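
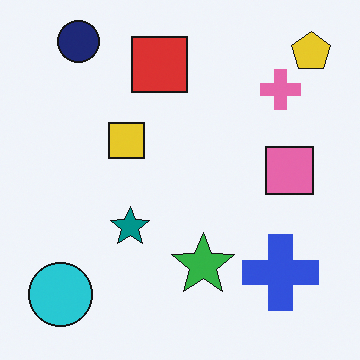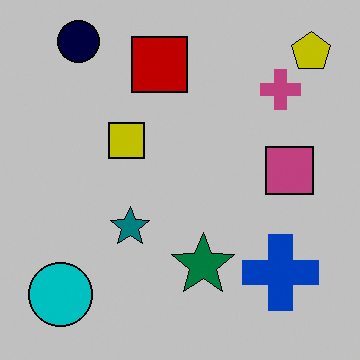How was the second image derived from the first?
It was aggressively posterized.

Each flat color has snapped to a coarser quantized level — most visibly, the near-white background has dropped to a flat grey.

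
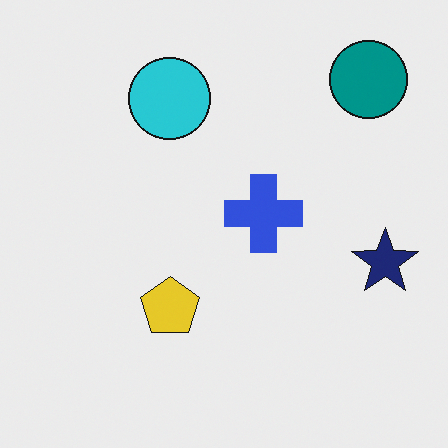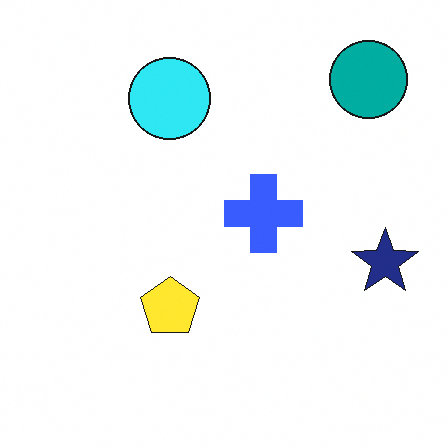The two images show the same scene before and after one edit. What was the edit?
This is the original image slightly brightened.

Every pixel — background and shapes alike — is uniformly brightened.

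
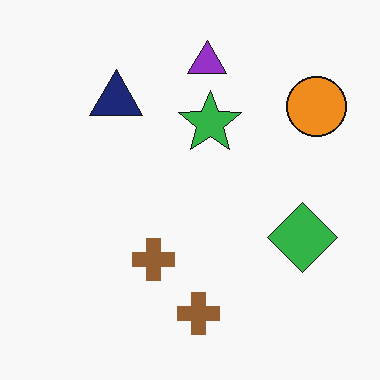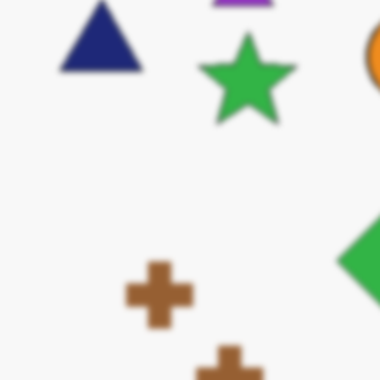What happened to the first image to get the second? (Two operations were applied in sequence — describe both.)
The second image is the first lightly blurred, then cropped to a modestly smaller region and rescaled.

Shape edges and outlines are uniformly softened across the whole image. The visible shapes are larger and the field of view is narrower; shapes near the original edges may be partly or wholly outside the frame — a crop-and-rescale.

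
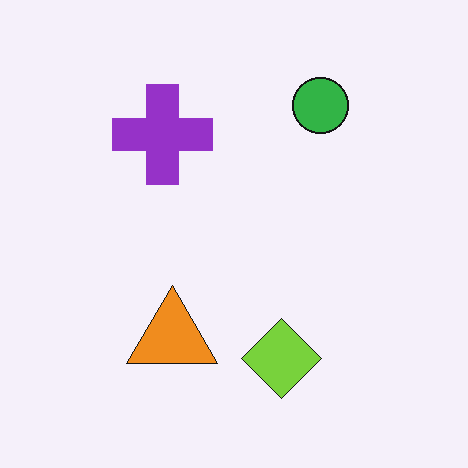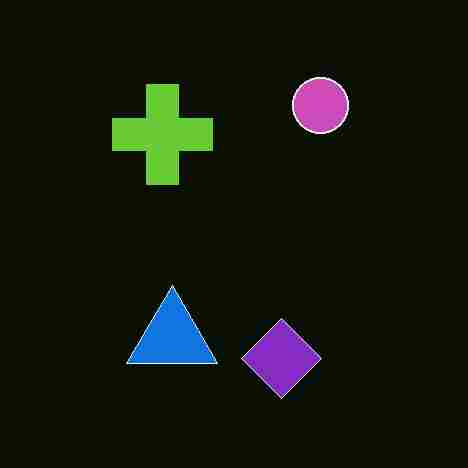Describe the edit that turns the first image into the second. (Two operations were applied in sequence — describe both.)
The image was color-inverted (negative), then degraded with heavy JPEG compression.

The light background has become dark and every shape's color is its complement — a photographic negative. Blocky 8×8 compression artifacts appear around shape edges and the flat background shows ringing — characteristic JPEG degradation.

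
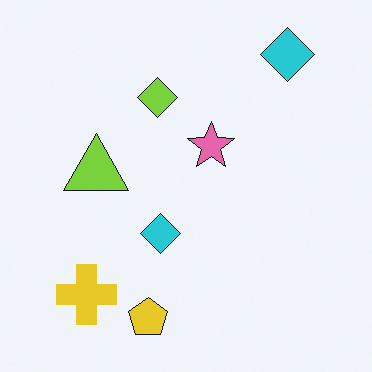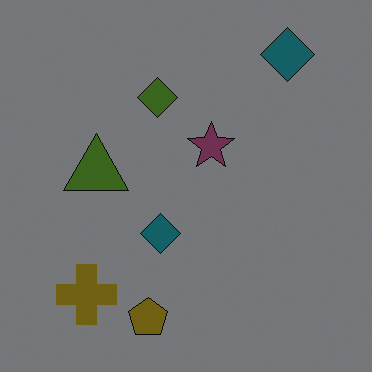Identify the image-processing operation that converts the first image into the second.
This is the original image darkened a lot.

Every pixel — background and shapes alike — is uniformly darkened.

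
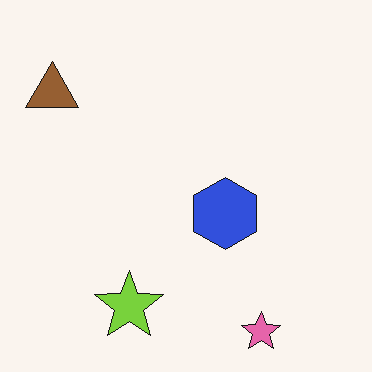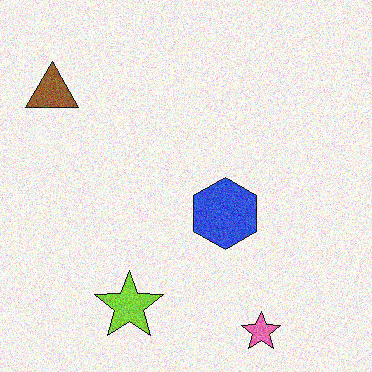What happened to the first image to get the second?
The second image is the first degraded with moderate additive noise.

Random speckle covers the whole image, including the flat background.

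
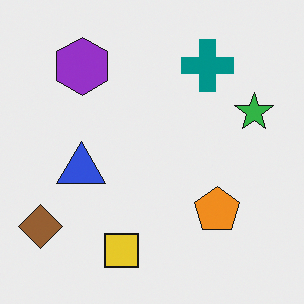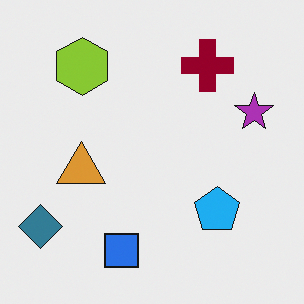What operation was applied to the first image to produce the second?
It was hue-shifted through roughly half the color wheel.

Every shape's color has rotated by the same amount around the hue wheel — a uniform hue shift.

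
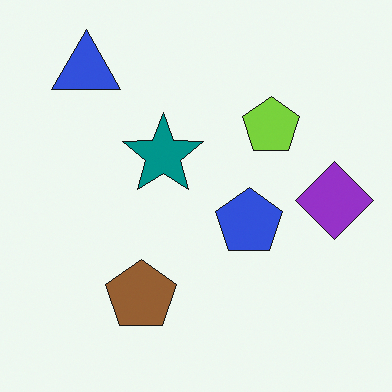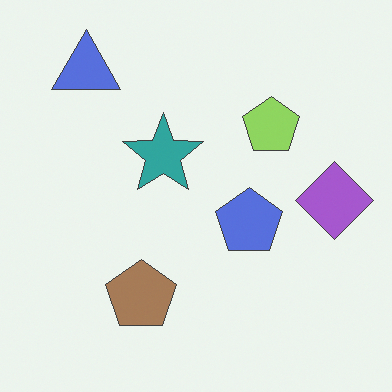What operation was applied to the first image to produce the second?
This is the original image given slightly reduced contrast.

Tones are pushed toward mid-grey across the whole image — a global contrast change.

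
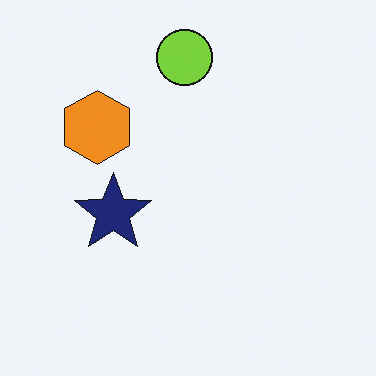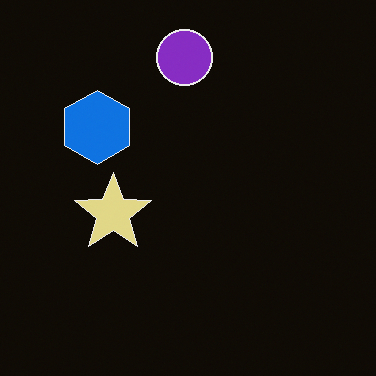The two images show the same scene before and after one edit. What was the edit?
This is the original image color-inverted (negative).

The light background has become dark and every shape's color is its complement — a photographic negative.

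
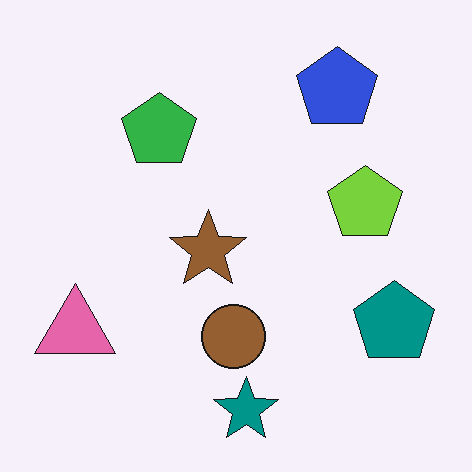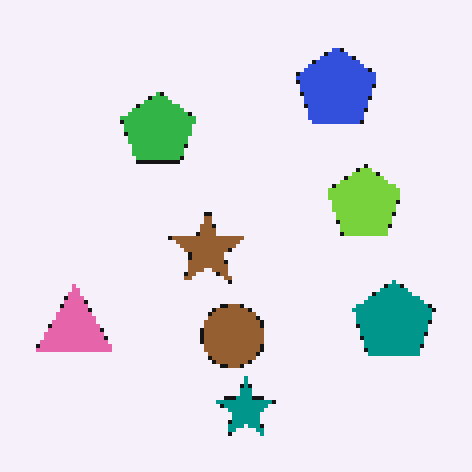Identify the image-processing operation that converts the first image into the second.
Mildly pixelated.

Shapes are reduced to large square blocks; fine edges and outlines are lost — a downscale-then-upscale (mosaic) effect.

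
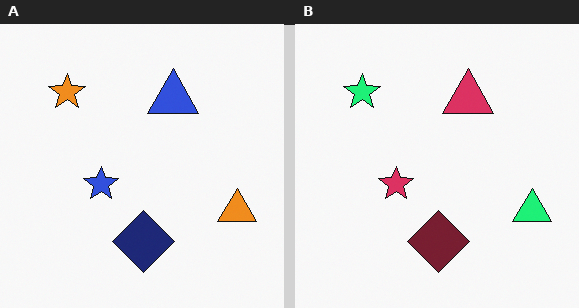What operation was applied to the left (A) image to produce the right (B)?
The image was hue-shifted through roughly a third of the color wheel.

Every shape's color has rotated by the same amount around the hue wheel — a uniform hue shift.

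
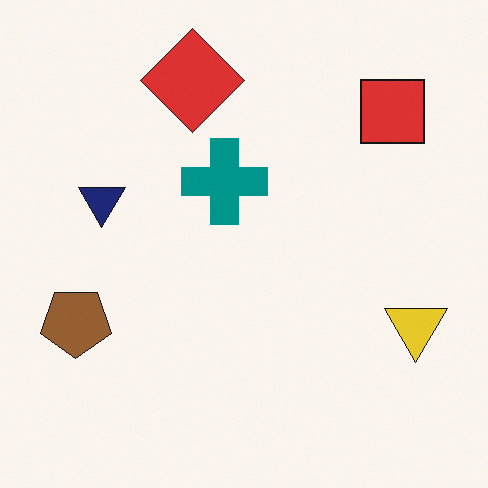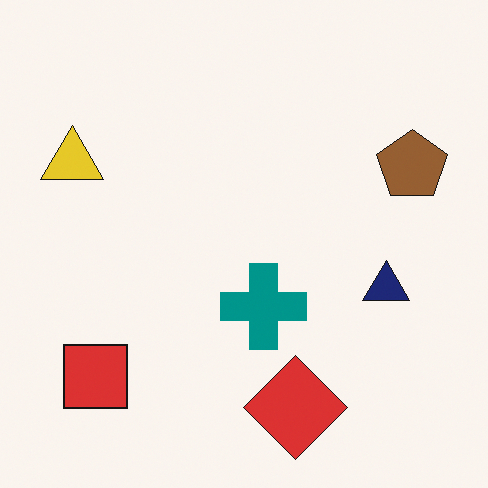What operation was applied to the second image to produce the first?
The first image is the second rotated 180°.

The red square sits in the bottom-left of the second image and the top-right of the first — consistent with a whole-image 180° rotation.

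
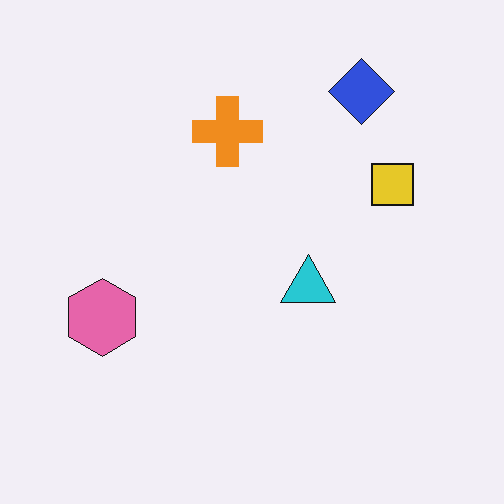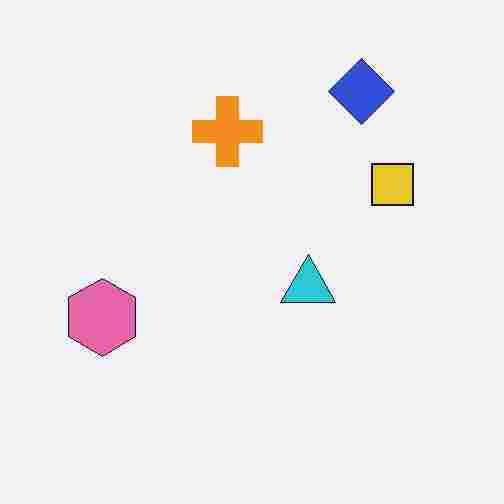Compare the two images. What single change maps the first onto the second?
The transformation is: heavily JPEG-compressed with obvious blocking artifacts.

Blocky 8×8 compression artifacts appear around shape edges and the flat background shows ringing — characteristic JPEG degradation.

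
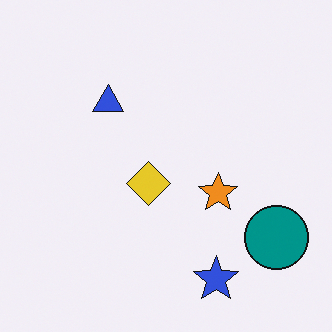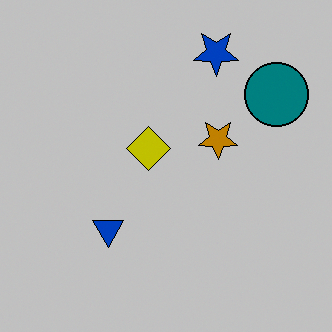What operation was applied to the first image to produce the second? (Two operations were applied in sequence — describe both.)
The second image is the first flipped vertically (top ↔ bottom), then heavily posterized to just a handful of flat colors.

The blue star is in the bottom of the first image and the top of the second — shapes on opposite sides of the horizontal midline have swapped in a mirror flip. Each flat color has snapped to a coarser quantized level — most visibly, the near-white background has dropped to a flat grey.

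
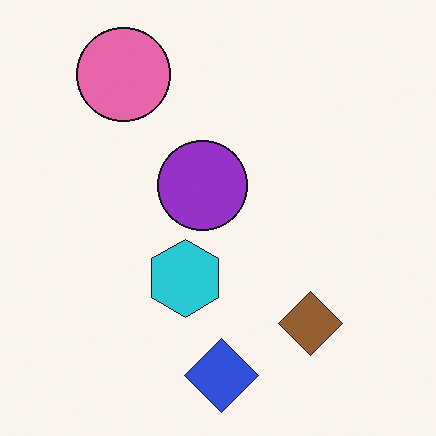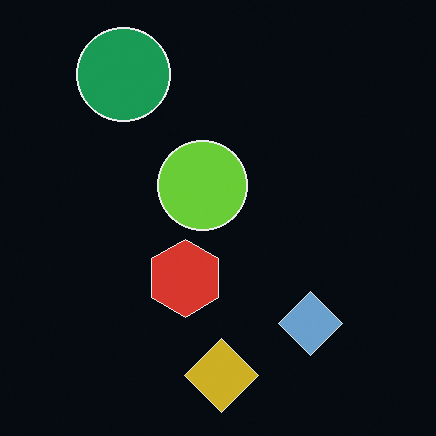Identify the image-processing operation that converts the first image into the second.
The image was color-inverted (negative).

The light background has become dark and every shape's color is its complement — a photographic negative.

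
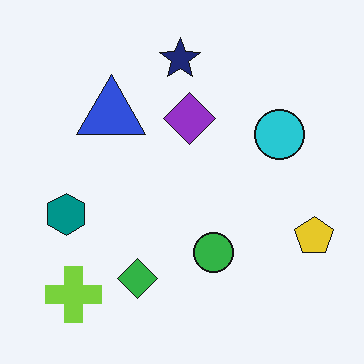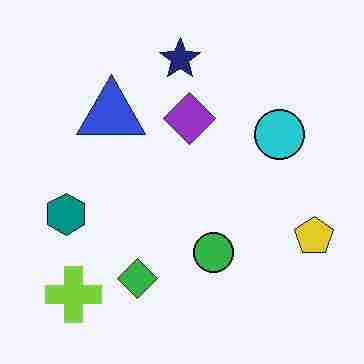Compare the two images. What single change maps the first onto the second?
The second image is the first heavily JPEG-compressed with obvious blocking artifacts.

Blocky 8×8 compression artifacts appear around shape edges and the flat background shows ringing — characteristic JPEG degradation.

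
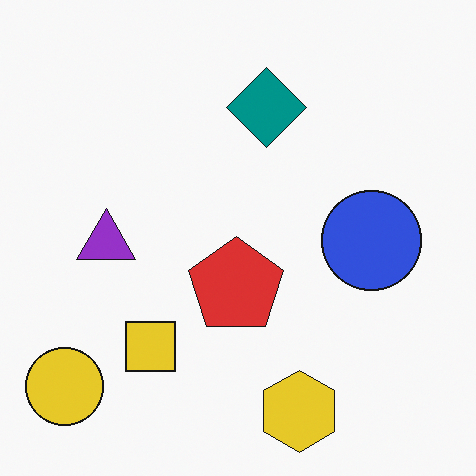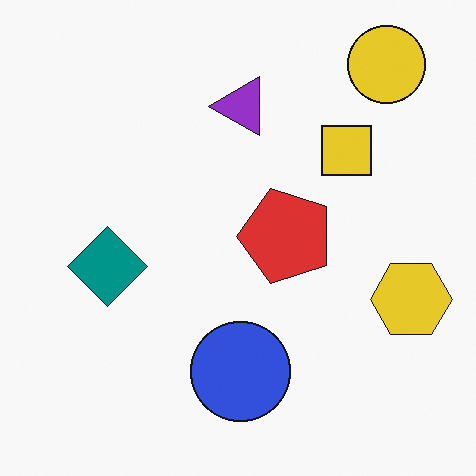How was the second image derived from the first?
The second image is the first transposed (reflected across the top-left ↔ bottom-right diagonal).

Shapes have swapped their row and column positions — what was in the top-right is now in the bottom-left — a diagonal reflection.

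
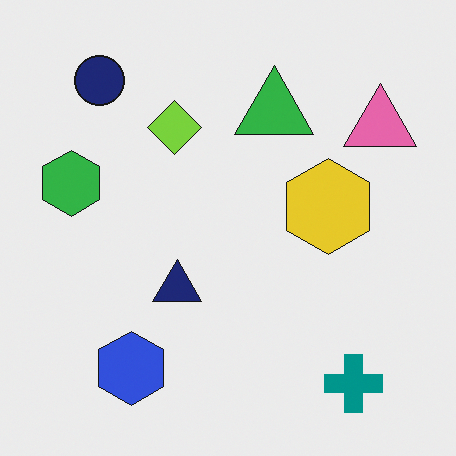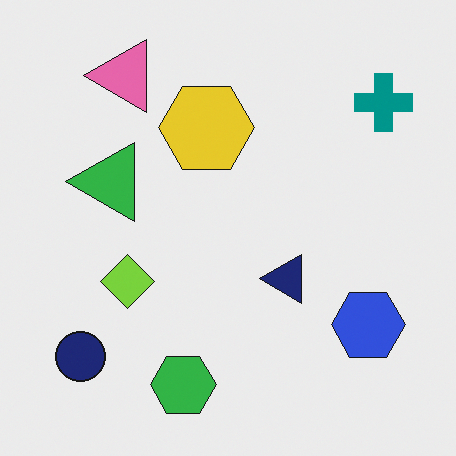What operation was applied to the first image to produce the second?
This is the original image rotated 90° counter-clockwise.

The teal cross sits in the bottom-right of the first image and the top-right of the second — consistent with a whole-image 90° counter-clockwise rotation.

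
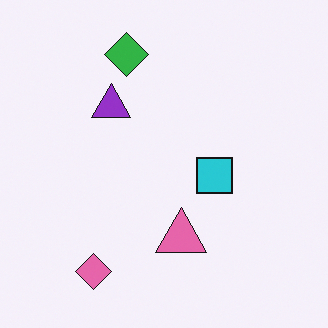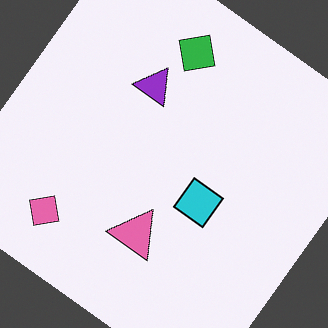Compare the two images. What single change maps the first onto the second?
The transformation is: rotated clockwise by a large amount — several tens of degrees.

Every shape is tilted by the same angle and the image corners show triangular fill wedges — a whole-image rotation by a non-right angle.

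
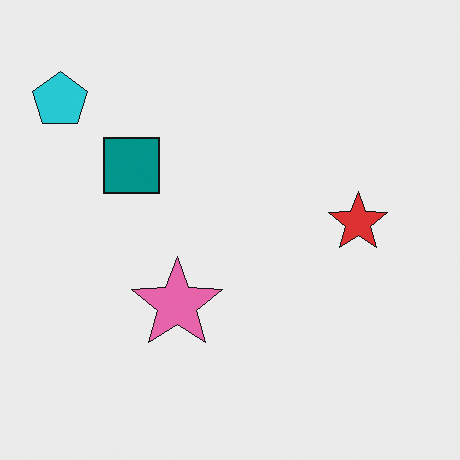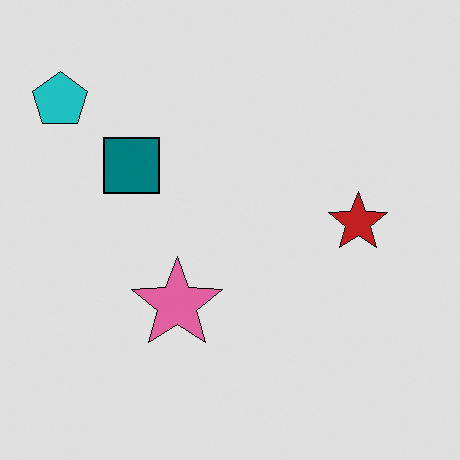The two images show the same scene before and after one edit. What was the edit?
The transformation is: posterized to a reduced palette.

Each flat color has snapped to a coarser quantized level — most visibly, the near-white background has dropped to a flat grey.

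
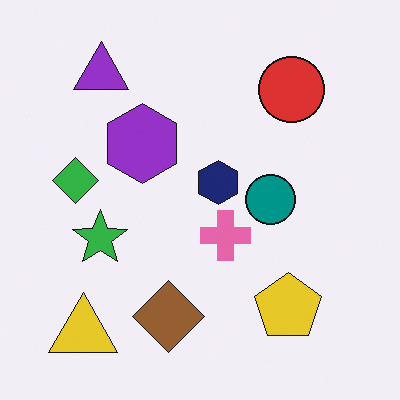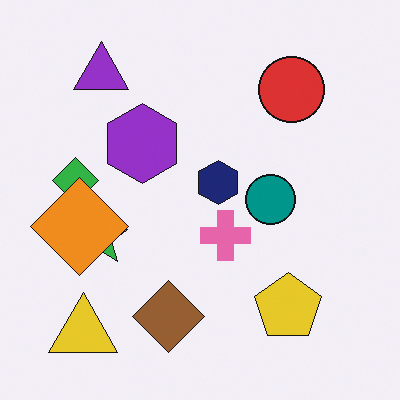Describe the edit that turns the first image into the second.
It was overlaid with an additional orange diamond.

An orange diamond appears in the second image that is absent from the first.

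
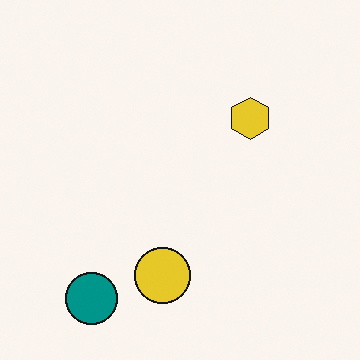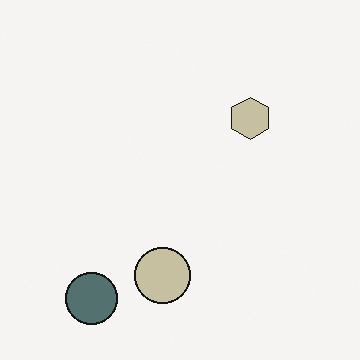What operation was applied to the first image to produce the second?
Heavily desaturated.

All colors are more muted and greyish — a global saturation change.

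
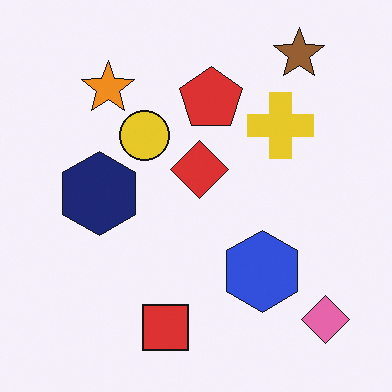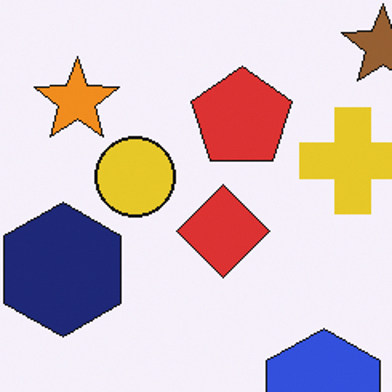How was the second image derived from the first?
Cropped to a modestly smaller region and rescaled.

The visible shapes are larger and the field of view is narrower; shapes near the original edges may be partly or wholly outside the frame — a crop-and-rescale.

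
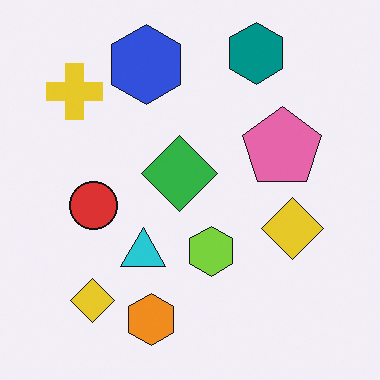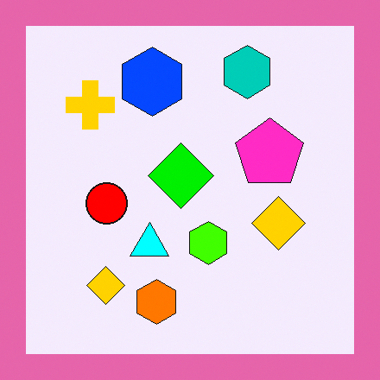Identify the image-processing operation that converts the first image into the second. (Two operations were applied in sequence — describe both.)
The second image is the first heavily oversaturated, then framed with a pink border.

All colors are more vivid — a global saturation change. A solid pink frame runs around the edge of the second image, with the content slightly shrunk inside it.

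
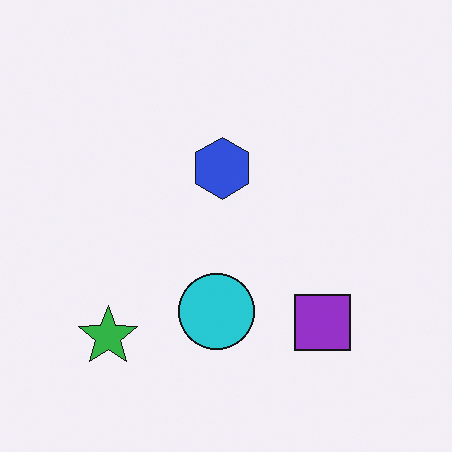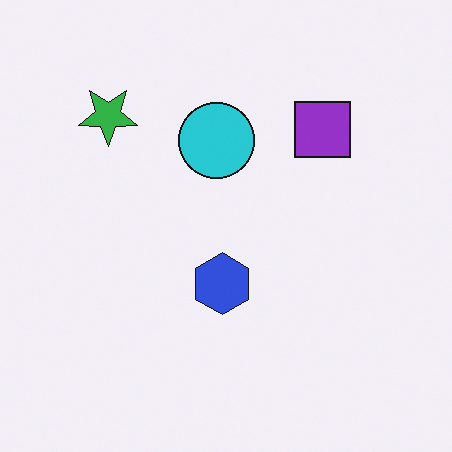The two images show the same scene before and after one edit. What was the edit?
The second image is the first flipped vertically (top ↔ bottom).

The green star is in the bottom-left of the first image and the top-left of the second — shapes on opposite sides of the horizontal midline have swapped in a mirror flip.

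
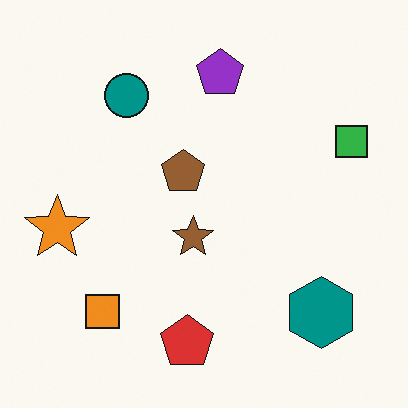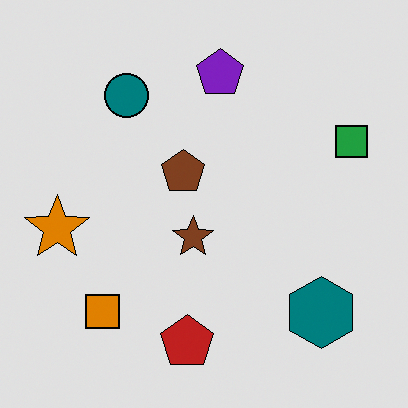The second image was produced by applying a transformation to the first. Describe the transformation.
It was moderately posterized.

Each flat color has snapped to a coarser quantized level — most visibly, the near-white background has dropped to a flat grey.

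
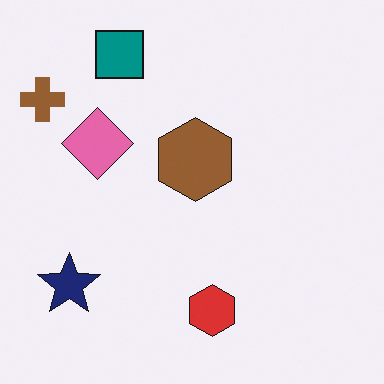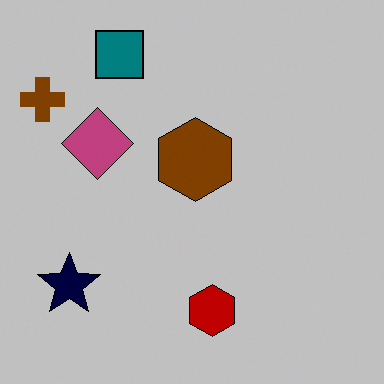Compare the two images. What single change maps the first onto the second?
This is the original image heavily posterized to just a handful of flat colors.

Each flat color has snapped to a coarser quantized level — most visibly, the near-white background has dropped to a flat grey.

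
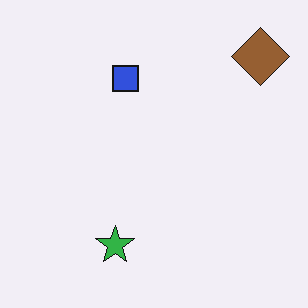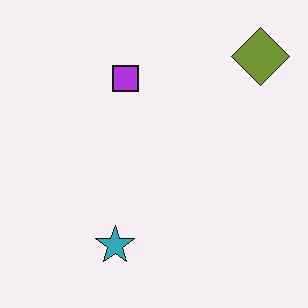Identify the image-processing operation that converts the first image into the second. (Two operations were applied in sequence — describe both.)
The transformation is: hue-shifted slightly, then JPEG-compressed with visible artifacts.

Every shape's color has rotated by the same amount around the hue wheel — a uniform hue shift. Blocky 8×8 compression artifacts appear around shape edges and the flat background shows ringing — characteristic JPEG degradation.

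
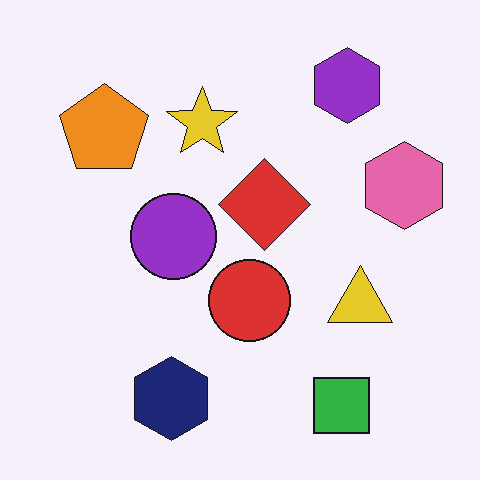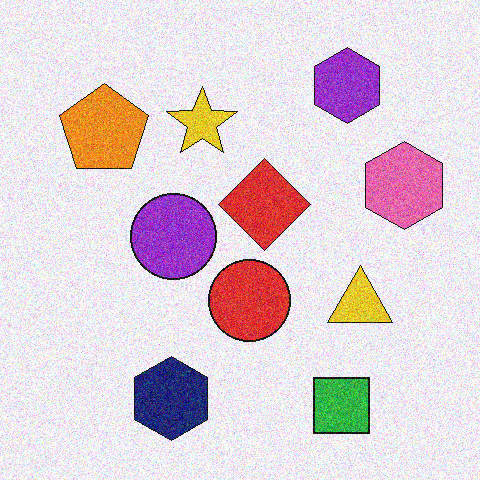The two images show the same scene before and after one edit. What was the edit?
The second image is the first degraded with moderate additive noise.

Random speckle covers the whole image, including the flat background.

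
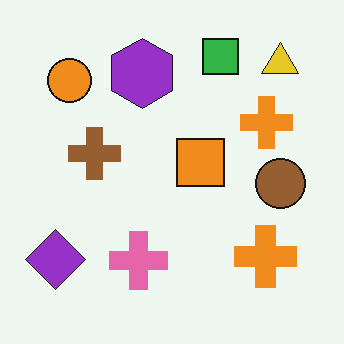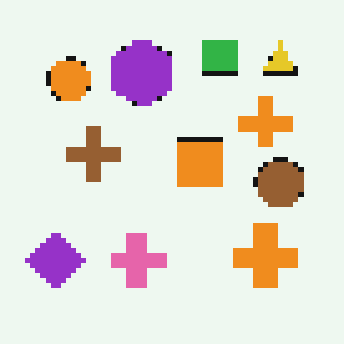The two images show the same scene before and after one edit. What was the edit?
This is the original image mildly pixelated.

Shapes are reduced to large square blocks; fine edges and outlines are lost — a downscale-then-upscale (mosaic) effect.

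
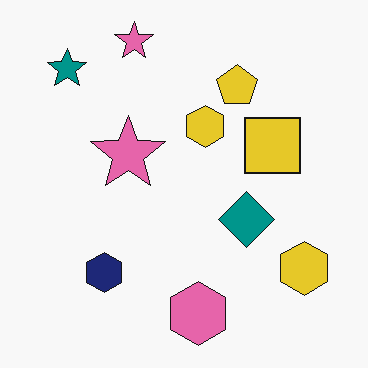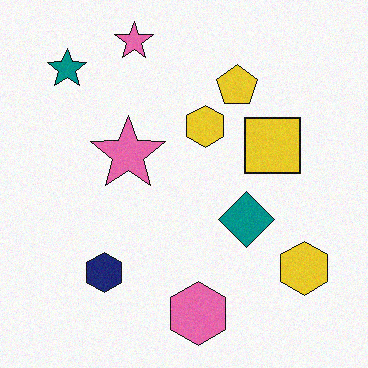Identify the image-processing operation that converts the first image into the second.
The second image is the first degraded with a light layer of grain.

Random speckle covers the whole image, including the flat background.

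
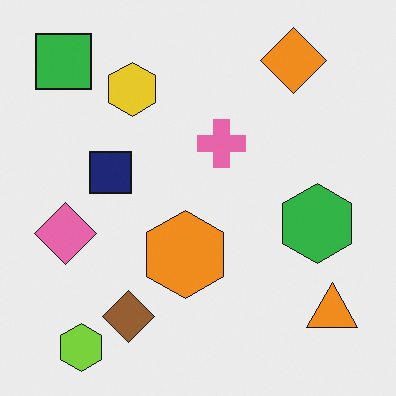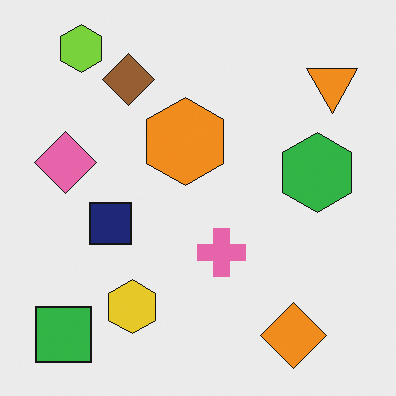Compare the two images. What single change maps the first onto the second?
It was flipped vertically (top ↔ bottom).

The lime hexagon is in the bottom-left of the first image and the top-left of the second — shapes on opposite sides of the horizontal midline have swapped in a mirror flip.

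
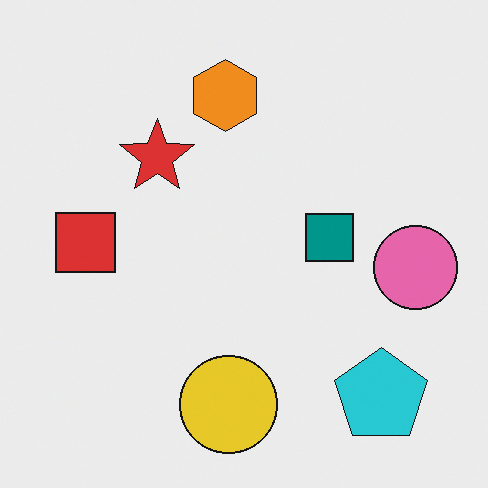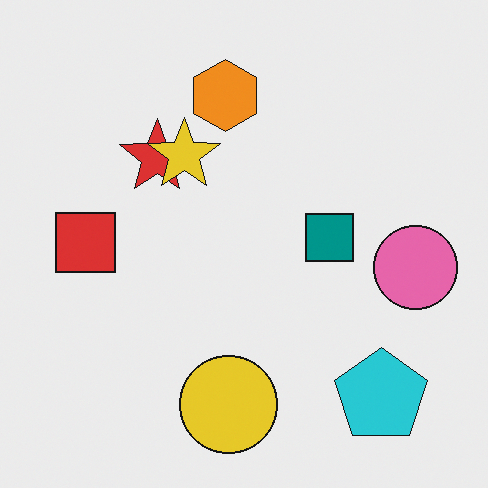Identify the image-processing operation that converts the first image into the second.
Overlaid with an additional yellow star.

A yellow star appears in the second image that is absent from the first.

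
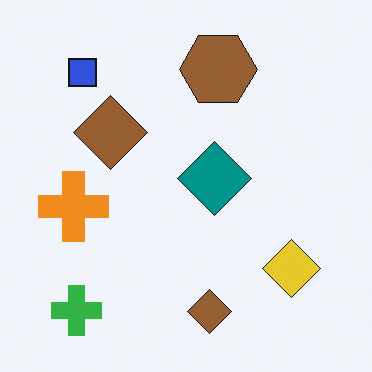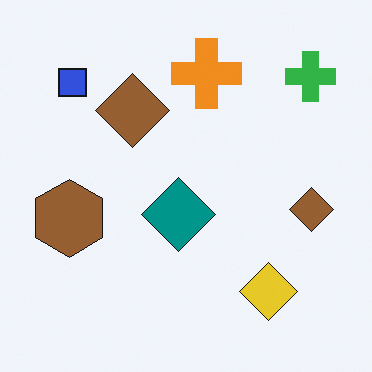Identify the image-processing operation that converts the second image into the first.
The image was transposed (reflected across the top-left ↔ bottom-right diagonal).

Shapes have swapped their row and column positions — what was in the top-right is now in the bottom-left — a diagonal reflection.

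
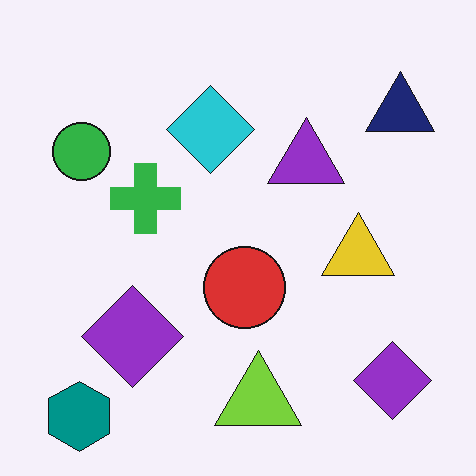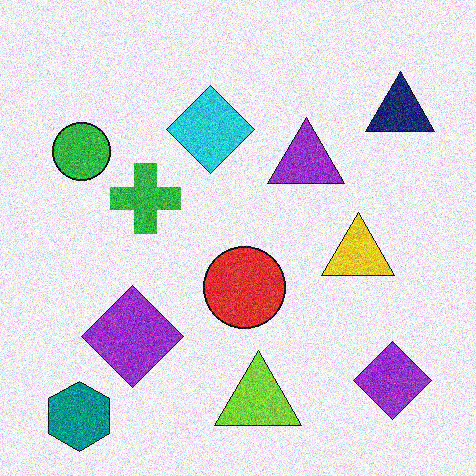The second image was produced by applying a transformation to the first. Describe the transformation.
Degraded with strong gaussian noise.

Random speckle covers the whole image, including the flat background.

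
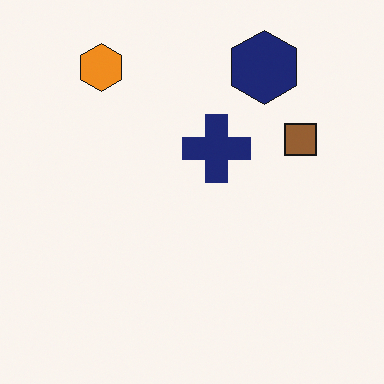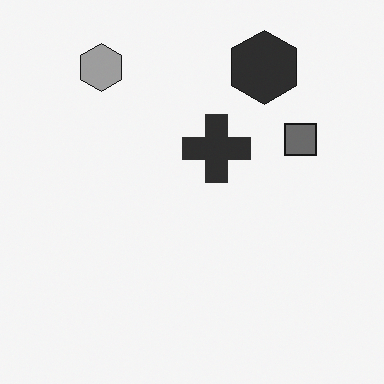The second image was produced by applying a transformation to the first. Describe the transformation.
The image was converted to grayscale.

All color is removed — every shape is now a shade of grey.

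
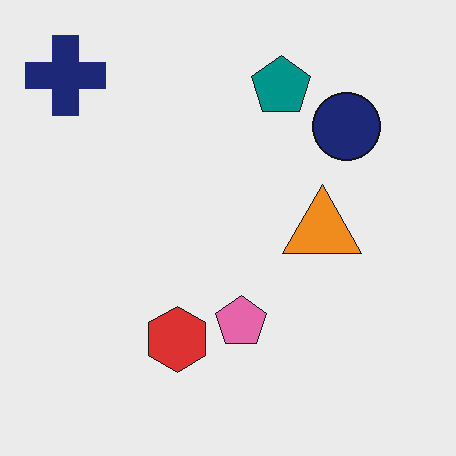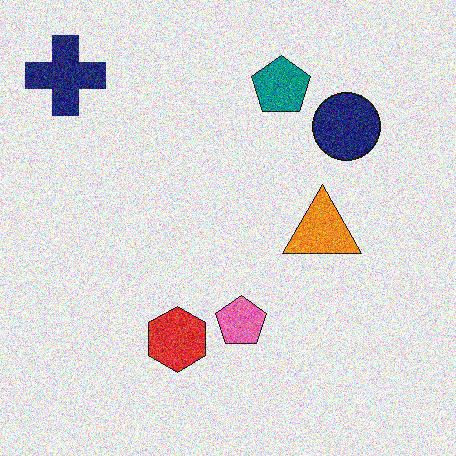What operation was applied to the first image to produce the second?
The image was degraded with a thick layer of grain.

Random speckle covers the whole image, including the flat background.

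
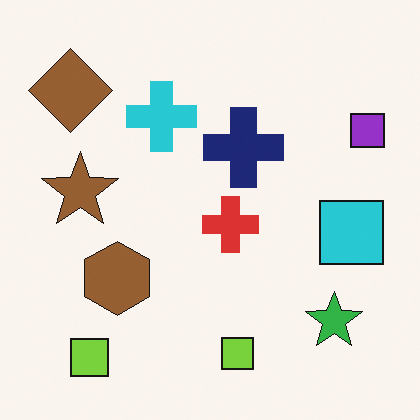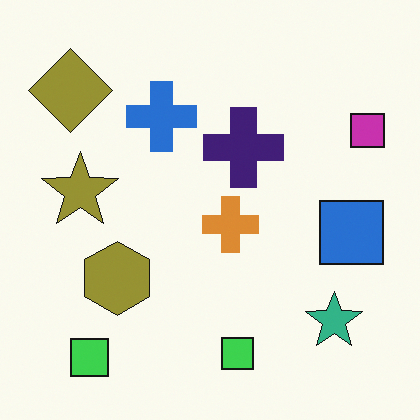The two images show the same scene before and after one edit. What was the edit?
The transformation is: hue-shifted by a small amount.

Every shape's color has rotated by the same amount around the hue wheel — a uniform hue shift.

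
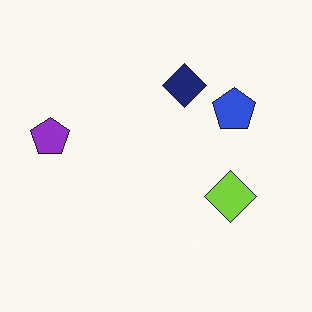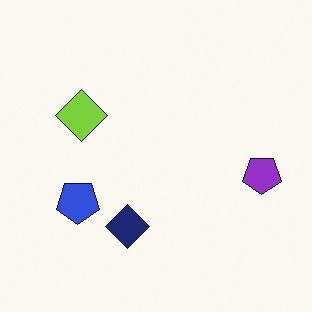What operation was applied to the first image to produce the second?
It was rotated 180°.

The purple pentagon sits in the left of the first image and the right of the second — consistent with a whole-image 180° rotation.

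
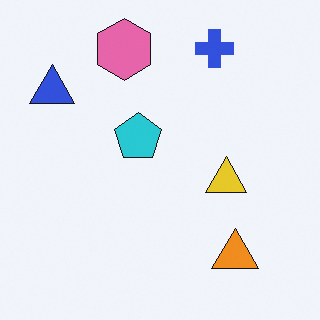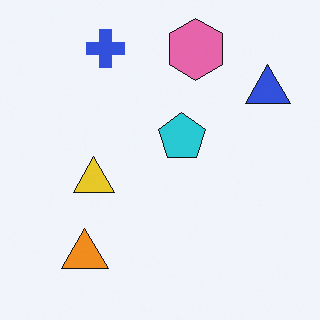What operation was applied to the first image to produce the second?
The image was flipped horizontally (left ↔ right).

The blue triangle is in the top-left of the first image and the top-right of the second — shapes on opposite sides of the vertical midline have swapped in a mirror flip.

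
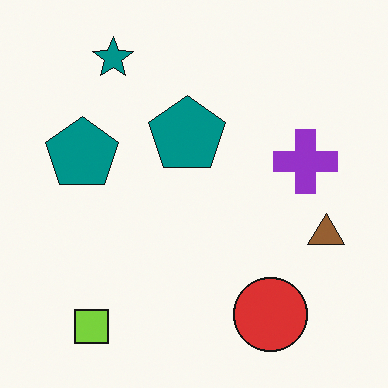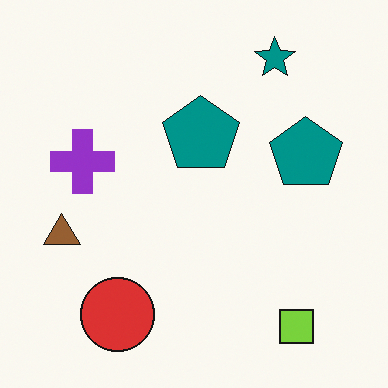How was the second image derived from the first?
The image was flipped horizontally (left ↔ right).

The brown triangle is in the right of the first image and the left of the second — shapes on opposite sides of the vertical midline have swapped in a mirror flip.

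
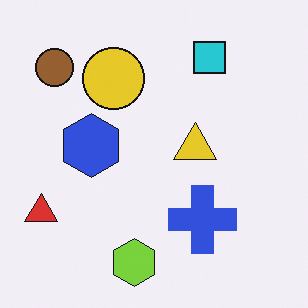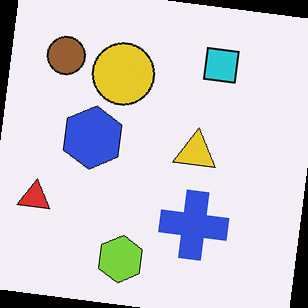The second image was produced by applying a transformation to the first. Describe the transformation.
The second image is the first rotated clockwise by a slight angle.

Every shape is tilted by the same angle and the image corners show triangular fill wedges — a whole-image rotation by a non-right angle.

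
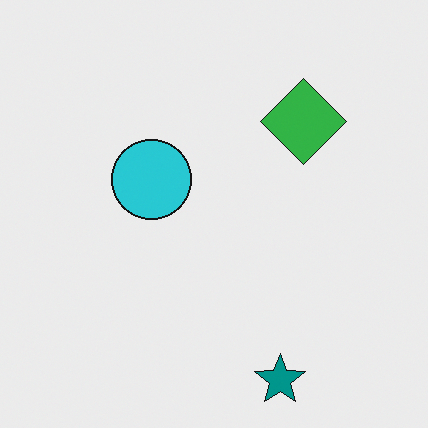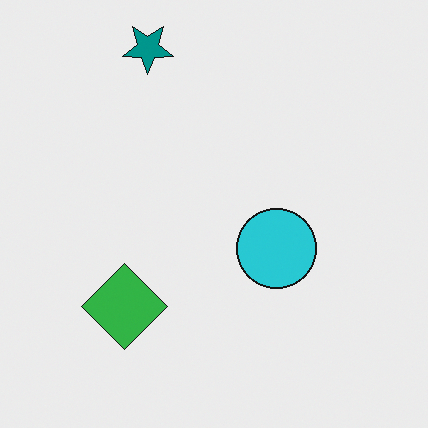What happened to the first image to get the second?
Rotated 180°.

The teal star sits in the bottom of the first image and the top of the second — consistent with a whole-image 180° rotation.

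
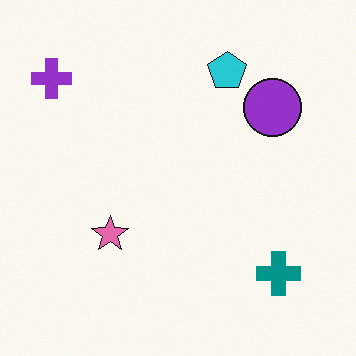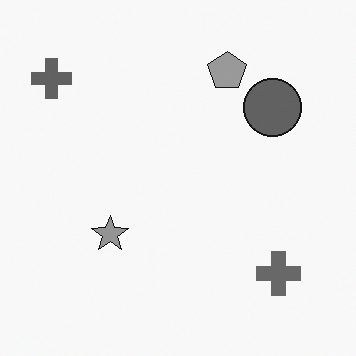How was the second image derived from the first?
The transformation is: converted to grayscale.

All color is removed — every shape is now a shade of grey.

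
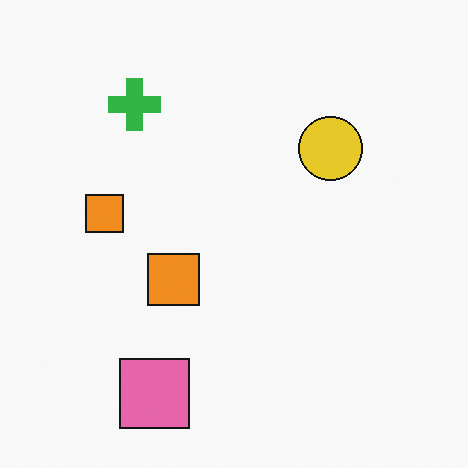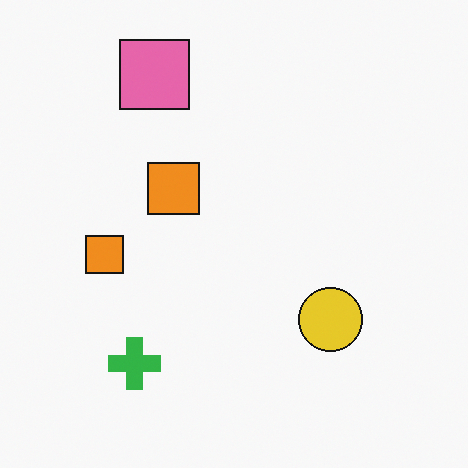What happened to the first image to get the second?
Flipped vertically (top ↔ bottom).

The pink square is in the bottom-left of the first image and the top-left of the second — shapes on opposite sides of the horizontal midline have swapped in a mirror flip.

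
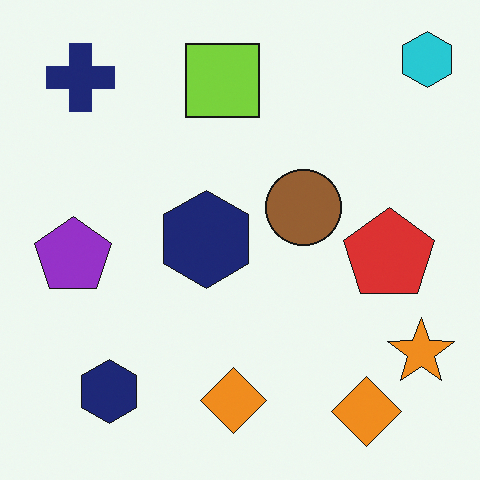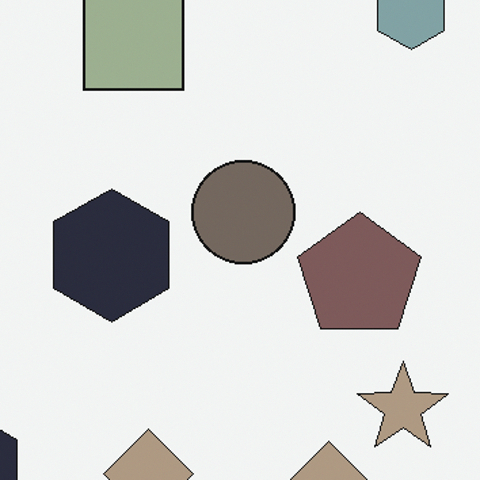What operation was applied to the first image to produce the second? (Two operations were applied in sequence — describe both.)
The transformation is: cropped slightly and scaled back up, then heavily desaturated.

The visible shapes are larger and the field of view is narrower; shapes near the original edges may be partly or wholly outside the frame — a crop-and-rescale. All colors are more muted and greyish — a global saturation change.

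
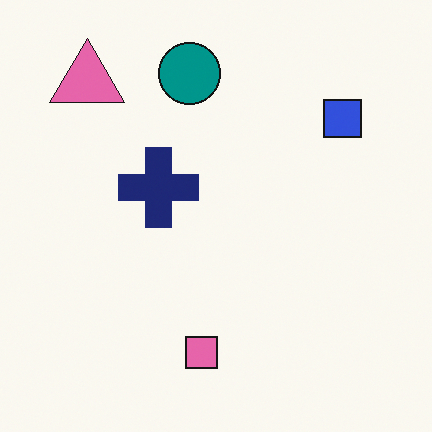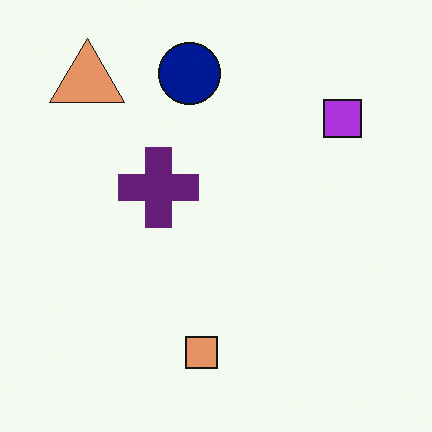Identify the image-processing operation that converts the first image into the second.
The second image is the first hue-shifted slightly.

Every shape's color has rotated by the same amount around the hue wheel — a uniform hue shift.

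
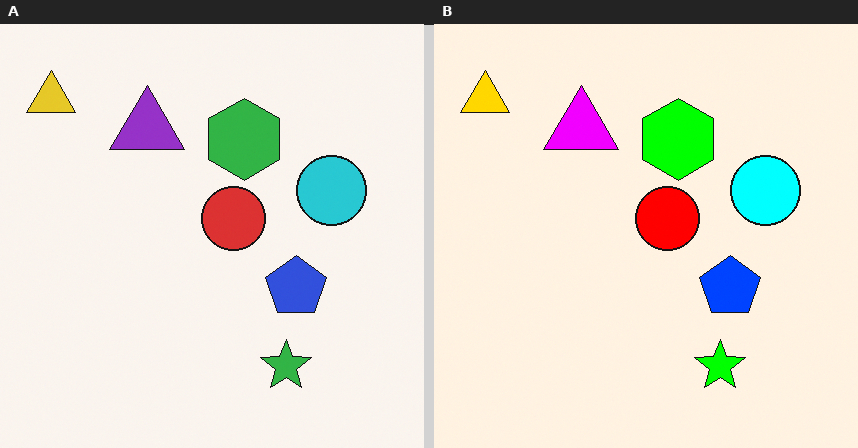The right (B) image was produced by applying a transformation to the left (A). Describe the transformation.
It was heavily oversaturated.

All colors are more vivid — a global saturation change.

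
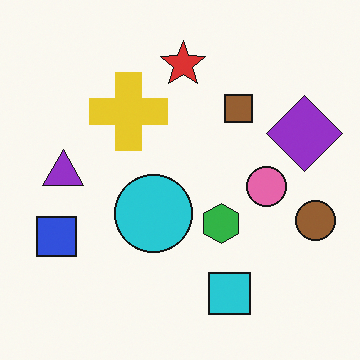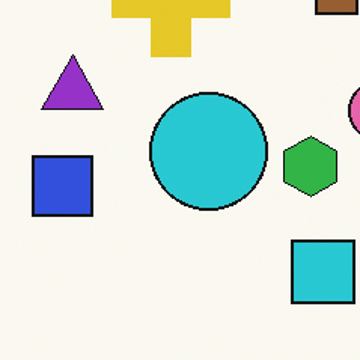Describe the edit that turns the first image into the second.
The image was cropped to a modestly smaller region and rescaled.

The visible shapes are larger and the field of view is narrower; shapes near the original edges may be partly or wholly outside the frame — a crop-and-rescale.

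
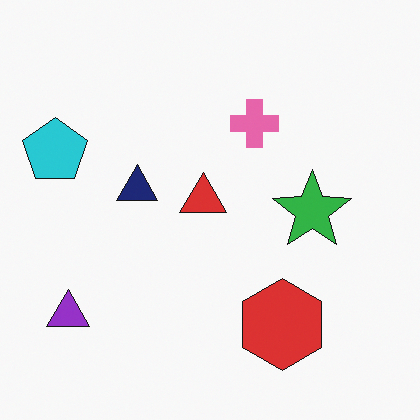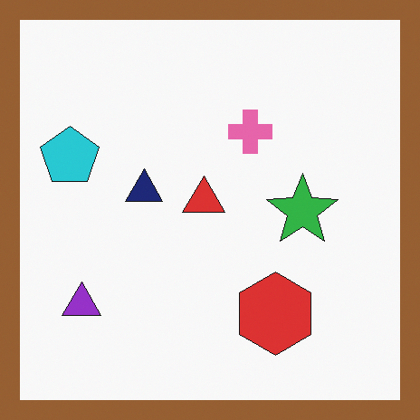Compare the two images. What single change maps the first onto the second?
This is the original image framed with a brown border.

A solid brown frame runs around the edge of the second image, with the content slightly shrunk inside it.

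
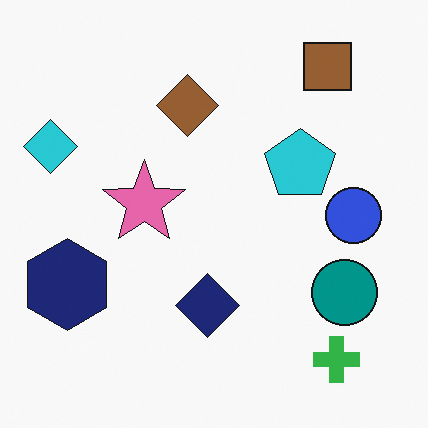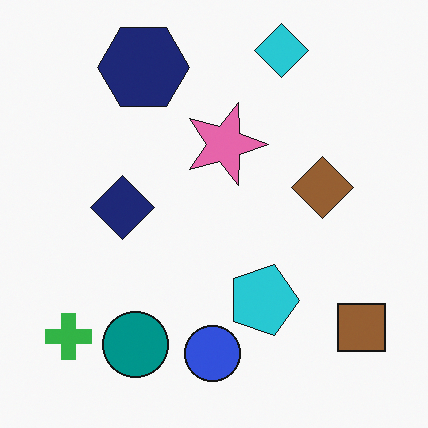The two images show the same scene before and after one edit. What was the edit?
Rotated 90° clockwise.

The green cross sits in the bottom-right of the first image and the bottom-left of the second — consistent with a whole-image 90° clockwise rotation.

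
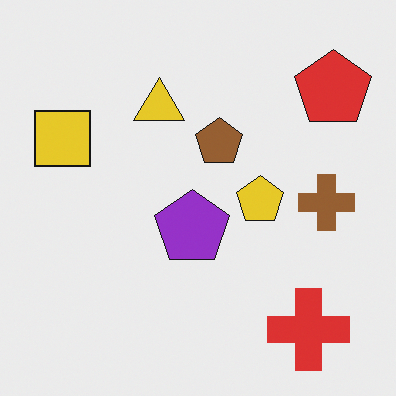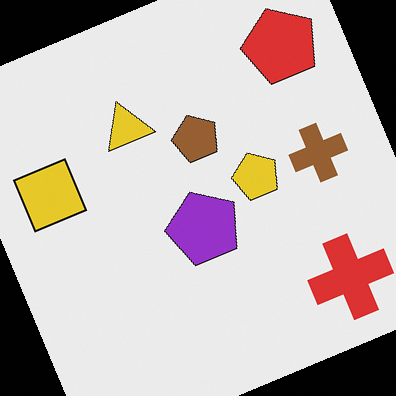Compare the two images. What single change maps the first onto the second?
It was rotated counter-clockwise by a moderate amount.

Every shape is tilted by the same angle and the image corners show triangular fill wedges — a whole-image rotation by a non-right angle.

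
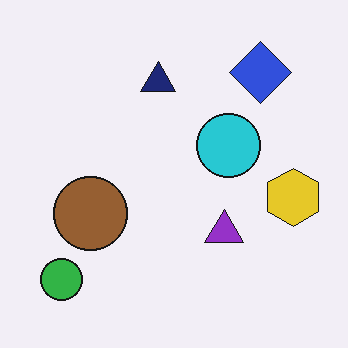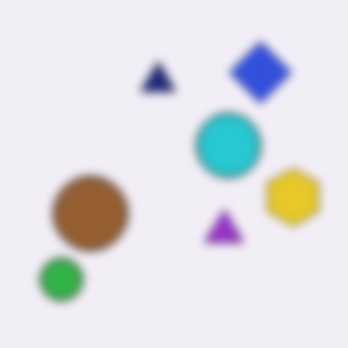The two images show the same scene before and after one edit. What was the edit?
The image was noticeably gaussian-blurred.

Shape edges and outlines are uniformly softened across the whole image.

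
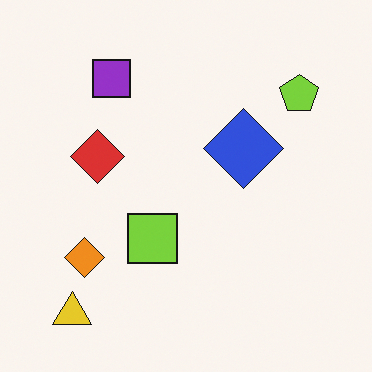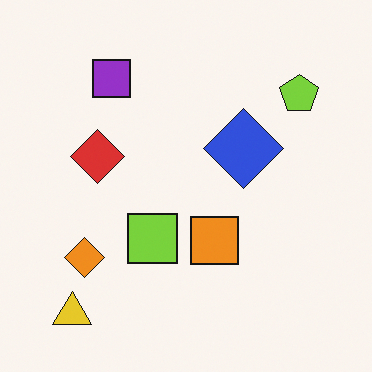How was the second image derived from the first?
It was overlaid with an additional orange square.

An orange square appears in the second image that is absent from the first.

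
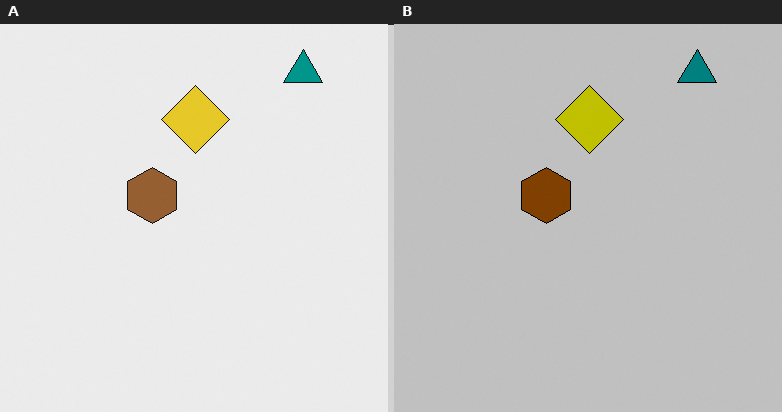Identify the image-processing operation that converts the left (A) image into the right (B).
The image was heavily posterized to just a handful of flat colors.

Each flat color has snapped to a coarser quantized level — most visibly, the near-white background has dropped to a flat grey.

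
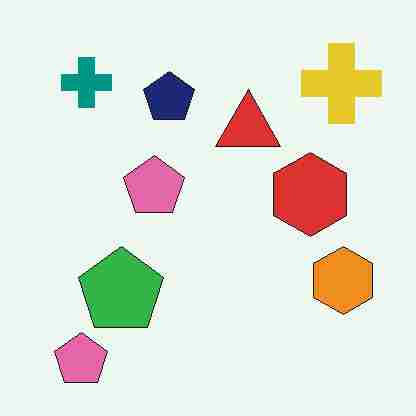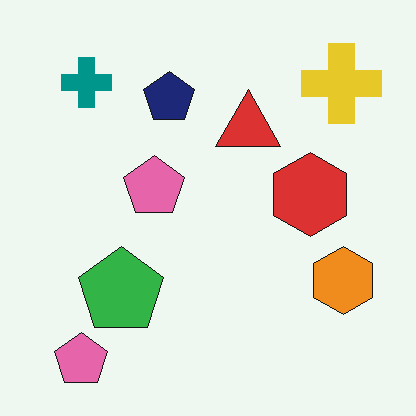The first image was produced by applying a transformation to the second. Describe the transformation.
The transformation is: heavily JPEG-compressed with obvious blocking artifacts.

Blocky 8×8 compression artifacts appear around shape edges and the flat background shows ringing — characteristic JPEG degradation.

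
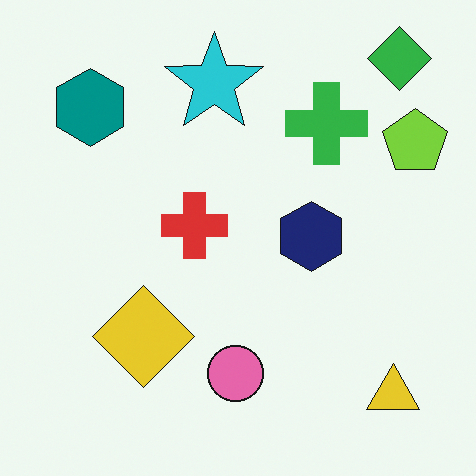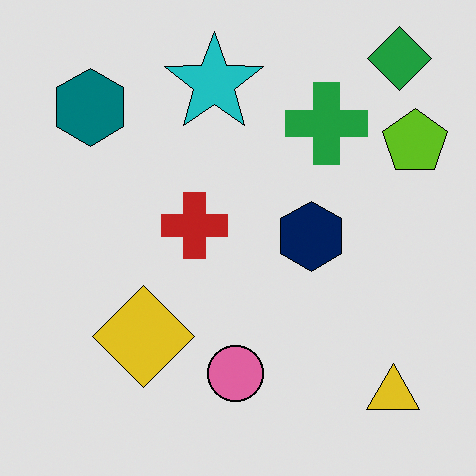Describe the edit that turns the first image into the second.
This is the original image posterized to a reduced palette.

Each flat color has snapped to a coarser quantized level — most visibly, the near-white background has dropped to a flat grey.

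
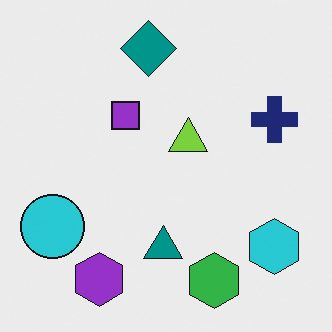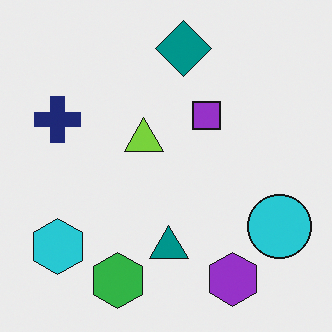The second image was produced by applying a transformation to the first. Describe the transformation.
This is the original image flipped horizontally (left ↔ right).

The cyan circle is in the bottom-left of the first image and the bottom-right of the second — shapes on opposite sides of the vertical midline have swapped in a mirror flip.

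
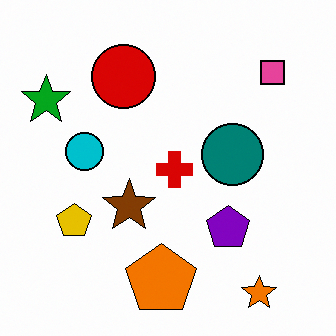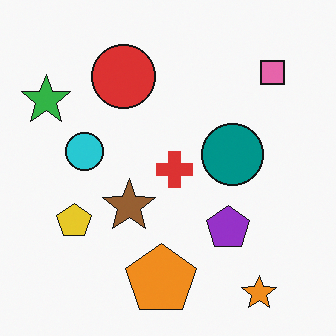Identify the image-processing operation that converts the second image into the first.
The image was given slightly increased contrast.

Tones are pushed away from mid-grey across the whole image — a global contrast change.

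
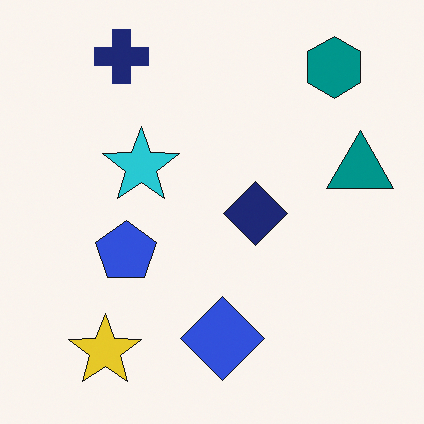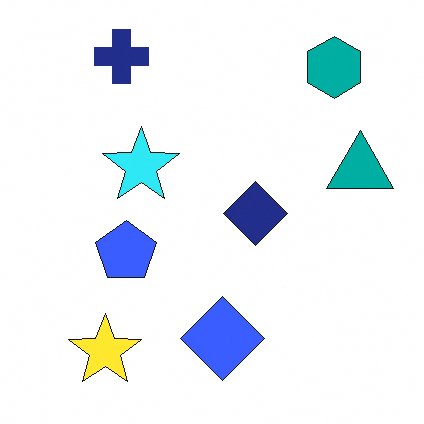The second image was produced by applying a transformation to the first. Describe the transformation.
Slightly brightened.

Every pixel — background and shapes alike — is uniformly brightened.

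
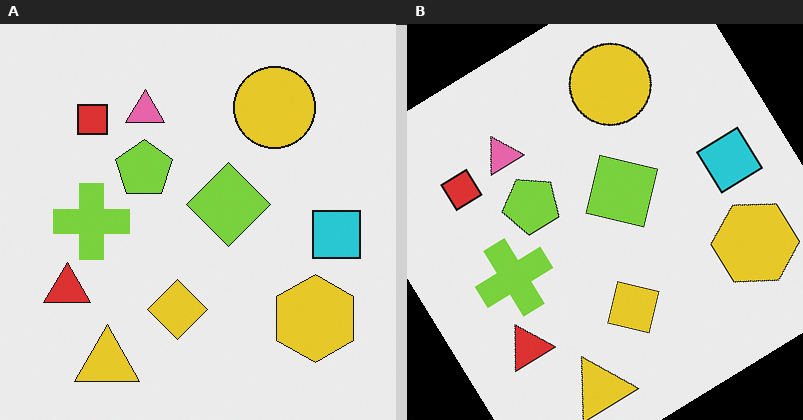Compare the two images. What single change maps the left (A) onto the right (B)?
The transformation is: rotated counter-clockwise by a large amount — several tens of degrees.

Every shape is tilted by the same angle and the image corners show triangular fill wedges — a whole-image rotation by a non-right angle.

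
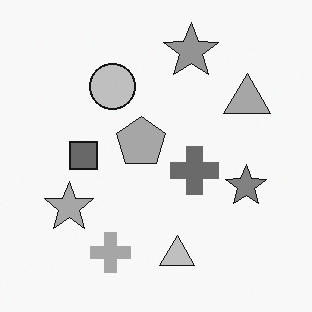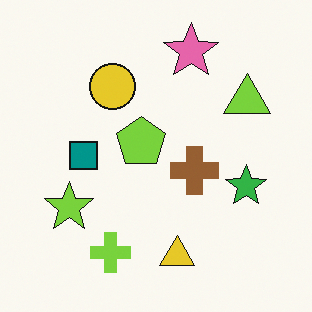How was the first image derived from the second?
The image was converted to grayscale.

All color is removed — every shape is now a shade of grey.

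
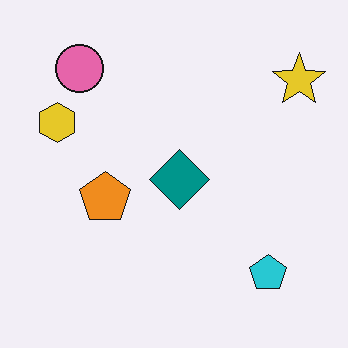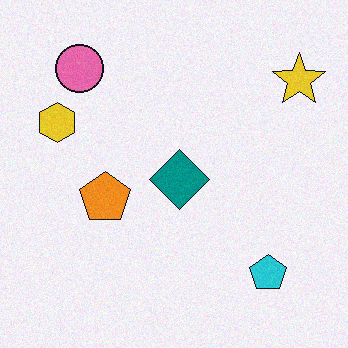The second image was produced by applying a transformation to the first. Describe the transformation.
This is the original image degraded with a light layer of grain.

Random speckle covers the whole image, including the flat background.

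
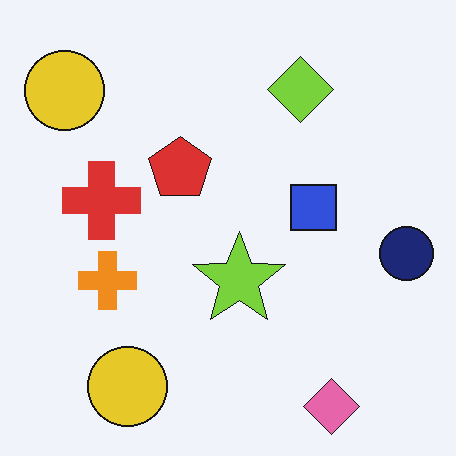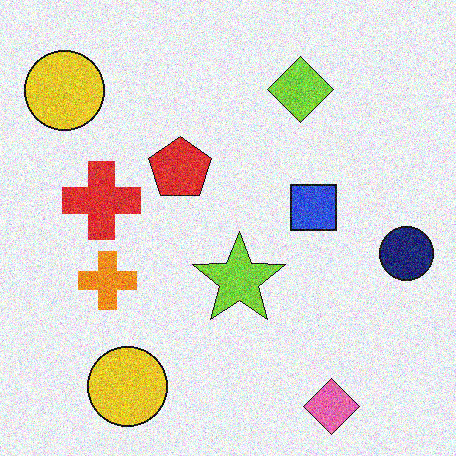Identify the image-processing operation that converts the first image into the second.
This is the original image degraded with a thick layer of grain.

Random speckle covers the whole image, including the flat background.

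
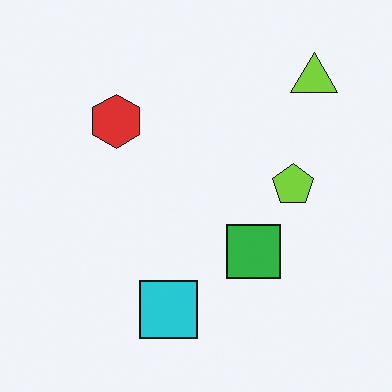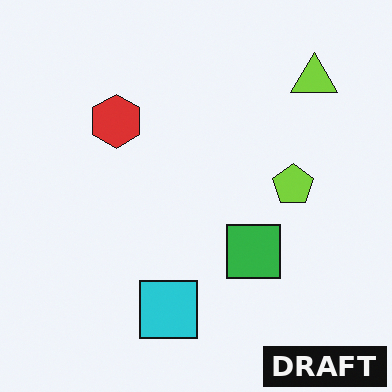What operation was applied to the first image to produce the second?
Watermarked with the text "DRAFT" in the lower-right corner.

A dark label reading "DRAFT" appears in the lower-right corner.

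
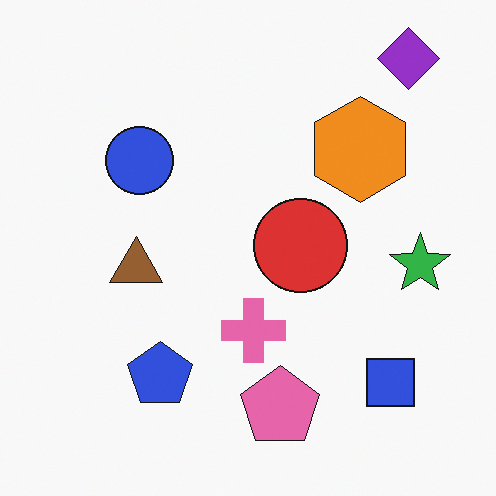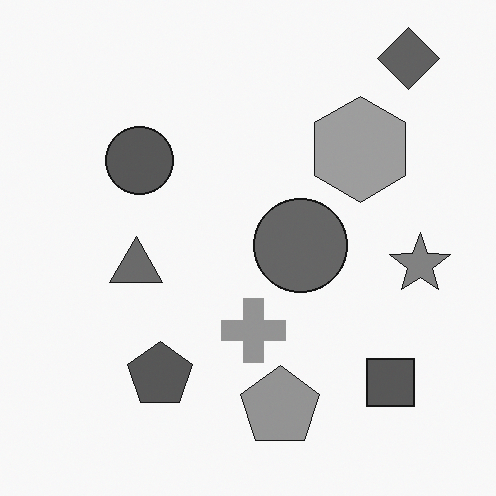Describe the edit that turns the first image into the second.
The second image is the first converted to grayscale.

All color is removed — every shape is now a shade of grey.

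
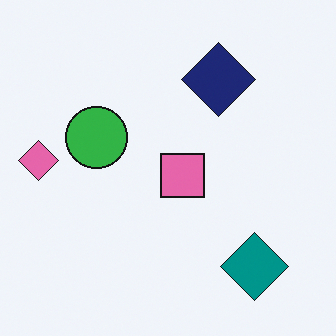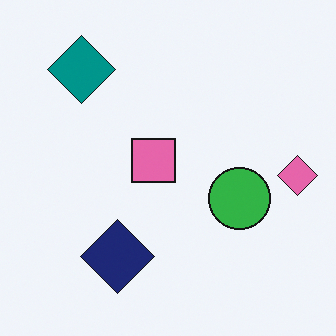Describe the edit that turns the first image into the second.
Rotated 180°.

The teal diamond sits in the bottom-right of the first image and the top-left of the second — consistent with a whole-image 180° rotation.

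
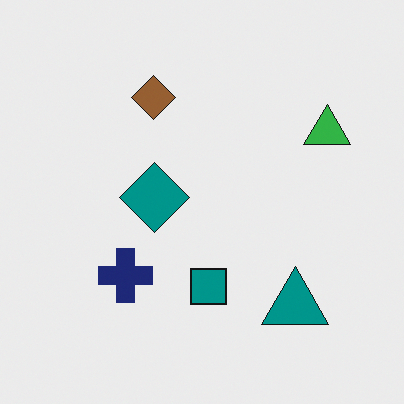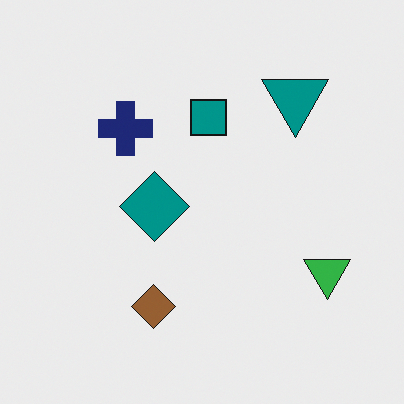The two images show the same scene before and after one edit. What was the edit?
Flipped vertically (top ↔ bottom).

The brown diamond is in the top of the first image and the bottom of the second — shapes on opposite sides of the horizontal midline have swapped in a mirror flip.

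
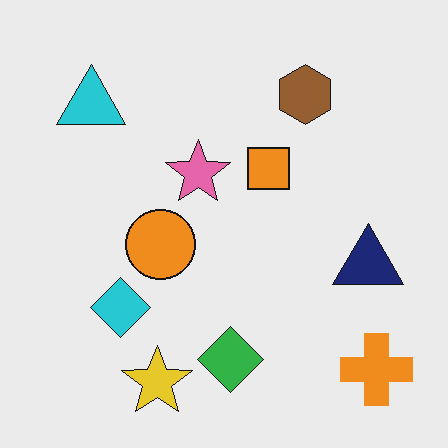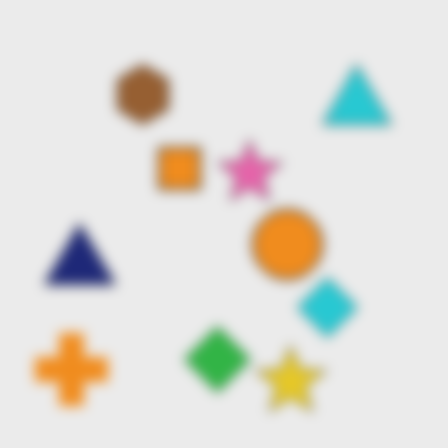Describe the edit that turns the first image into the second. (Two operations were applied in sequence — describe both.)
It was flipped horizontally (left ↔ right), then heavily blurred.

The orange cross is in the bottom-right of the first image and the bottom-left of the second — shapes on opposite sides of the vertical midline have swapped in a mirror flip. Shape edges and outlines are uniformly softened across the whole image.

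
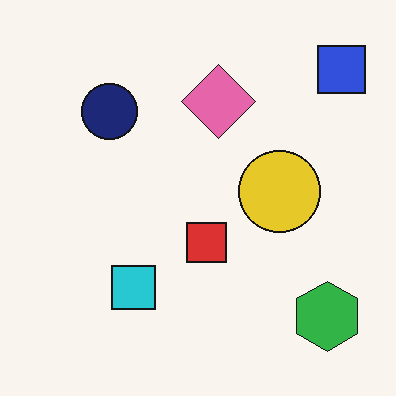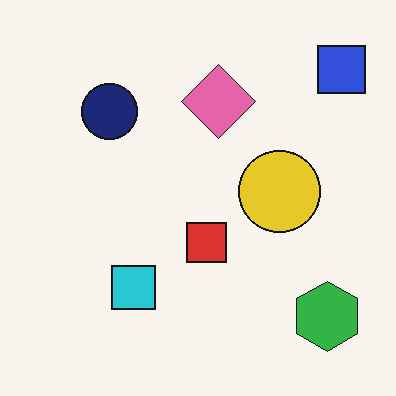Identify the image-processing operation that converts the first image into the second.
The image was given moderate JPEG compression.

Blocky 8×8 compression artifacts appear around shape edges and the flat background shows ringing — characteristic JPEG degradation.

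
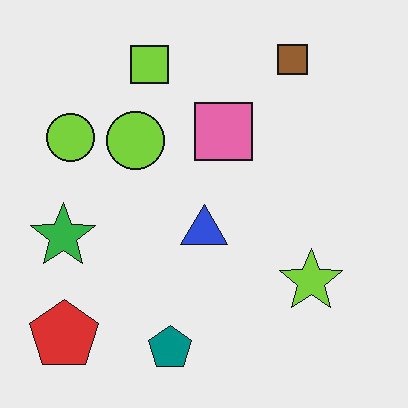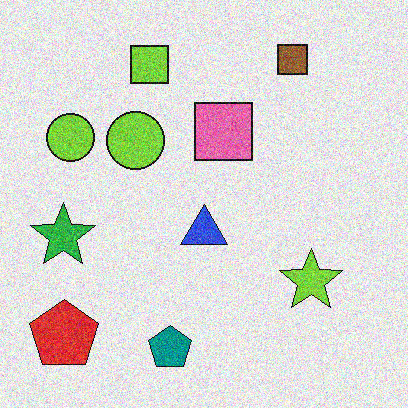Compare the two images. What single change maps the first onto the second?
The second image is the first degraded with visible gaussian noise.

Random speckle covers the whole image, including the flat background.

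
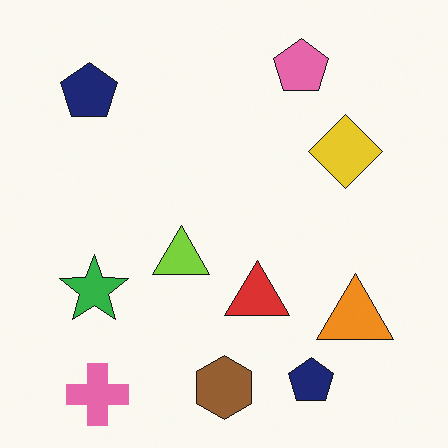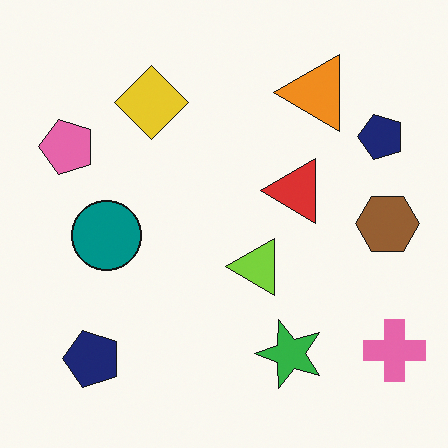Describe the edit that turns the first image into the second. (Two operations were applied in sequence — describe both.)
The image was rotated 90° counter-clockwise, then overlaid with an additional teal circle.

The pink cross sits in the bottom-left of the first image and the bottom-right of the second — consistent with a whole-image 90° counter-clockwise rotation. A teal circle appears in the second image that is absent from the first.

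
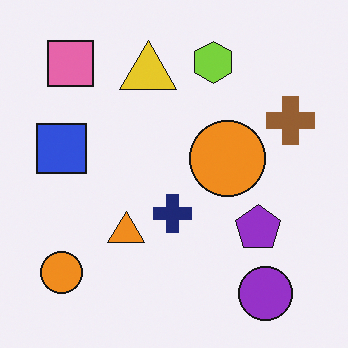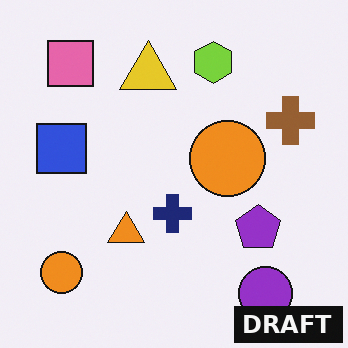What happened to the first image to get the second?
Watermarked with the text "DRAFT" in the lower-right corner.

A dark label reading "DRAFT" appears in the lower-right corner.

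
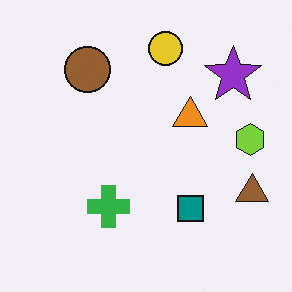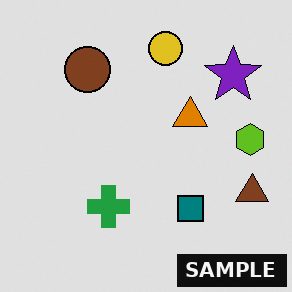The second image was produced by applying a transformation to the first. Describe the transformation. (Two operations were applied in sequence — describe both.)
It was posterized to a reduced palette, then watermarked with the text "SAMPLE" in the lower-right corner.

Each flat color has snapped to a coarser quantized level — most visibly, the near-white background has dropped to a flat grey. A dark label reading "SAMPLE" appears in the lower-right corner.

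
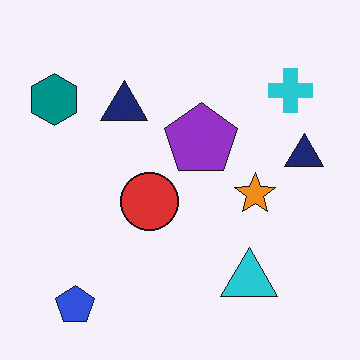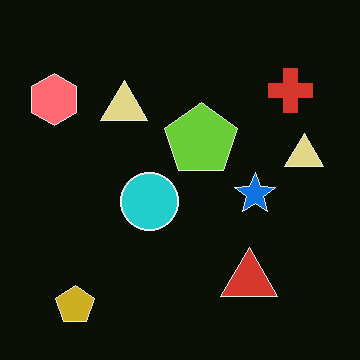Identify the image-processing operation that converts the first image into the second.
The second image is the first color-inverted (negative).

The light background has become dark and every shape's color is its complement — a photographic negative.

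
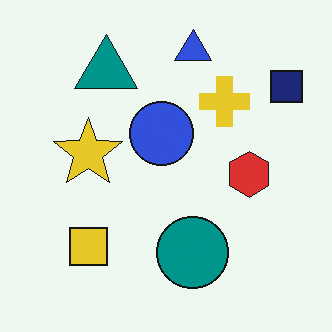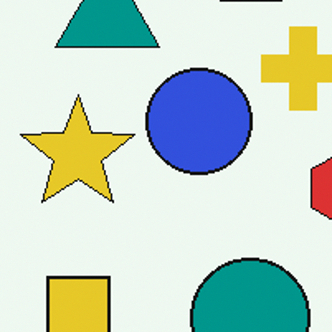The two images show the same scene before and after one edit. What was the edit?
This is the original image cropped to a noticeably smaller region and rescaled.

The visible shapes are larger and the field of view is narrower; shapes near the original edges may be partly or wholly outside the frame — a crop-and-rescale.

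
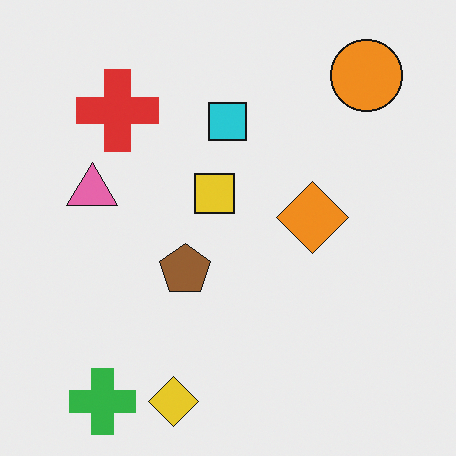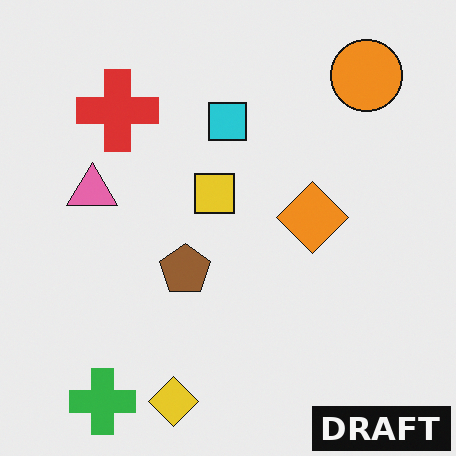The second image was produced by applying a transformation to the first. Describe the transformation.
The image was watermarked with the text "DRAFT" in the lower-right corner.

A dark label reading "DRAFT" appears in the lower-right corner.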